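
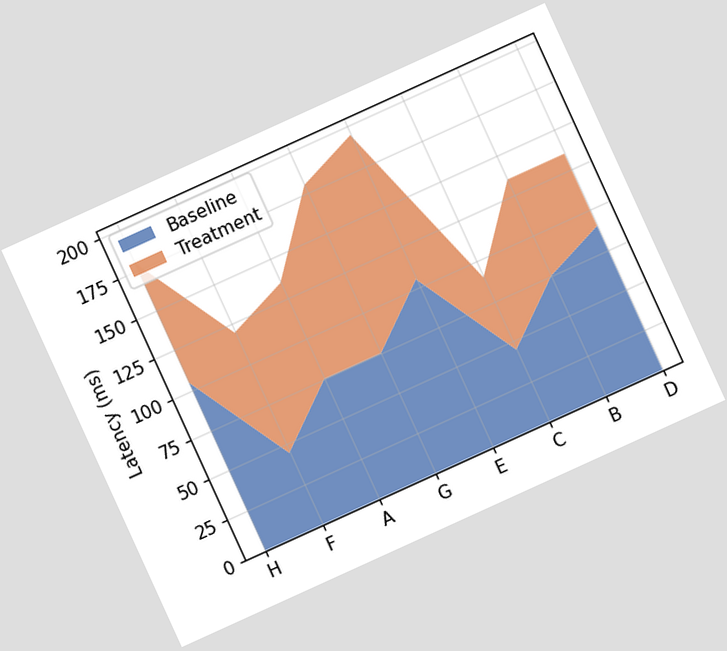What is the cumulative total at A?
The chart is tilted about 24° counter-clockwise. The stacked total at A reaches 135ms.

135ms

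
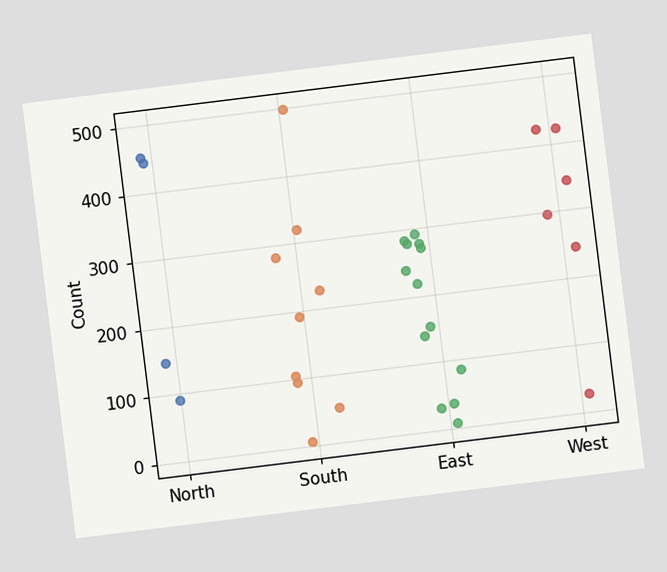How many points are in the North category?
4

The chart is tilted about 7° counter-clockwise. Counting the markers in the North column gives 4.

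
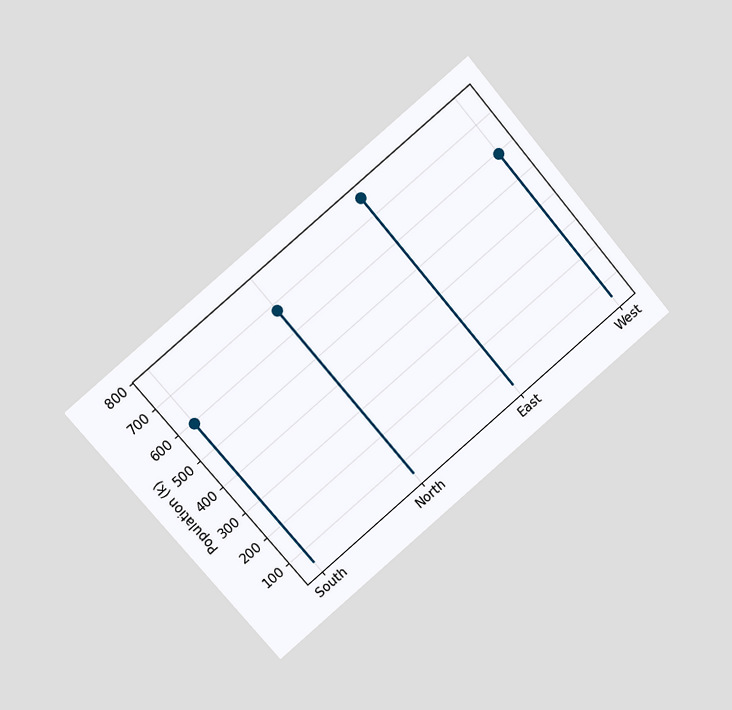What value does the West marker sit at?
The chart is tilted about 40° counter-clockwise and viewed at a slight angle. The West marker sits at 595k.

595k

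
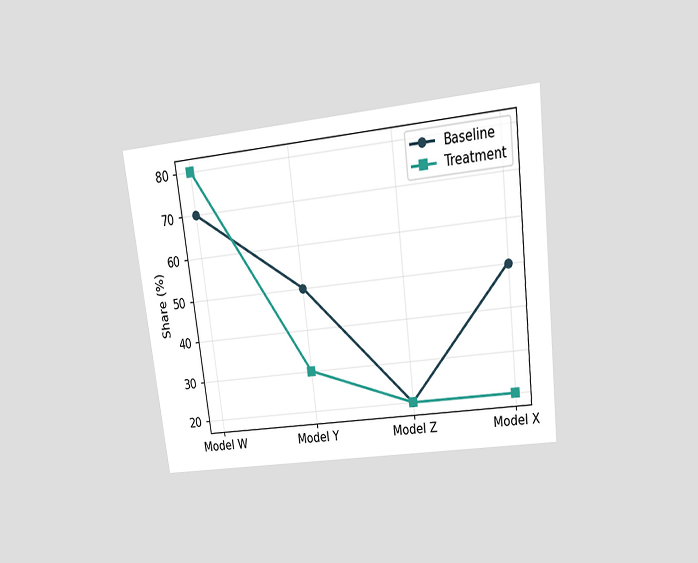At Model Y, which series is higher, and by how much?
Baseline, by 20%

The chart is tilted about 7° counter-clockwise and viewed at a slight angle. At Model Y, Baseline sits above the other line by 20%.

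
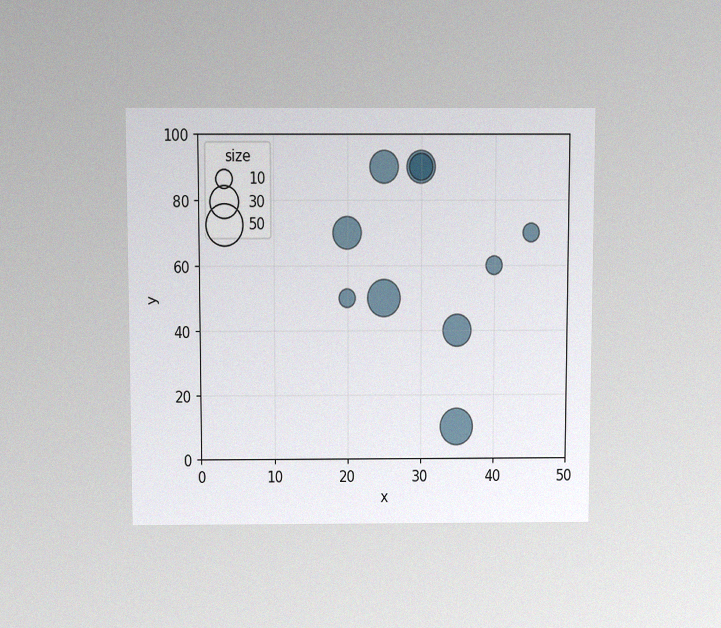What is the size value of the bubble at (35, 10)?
40

The chart is viewed slightly from above, with some photo noise. Matching the bubble at (35, 10) against the size legend gives 40.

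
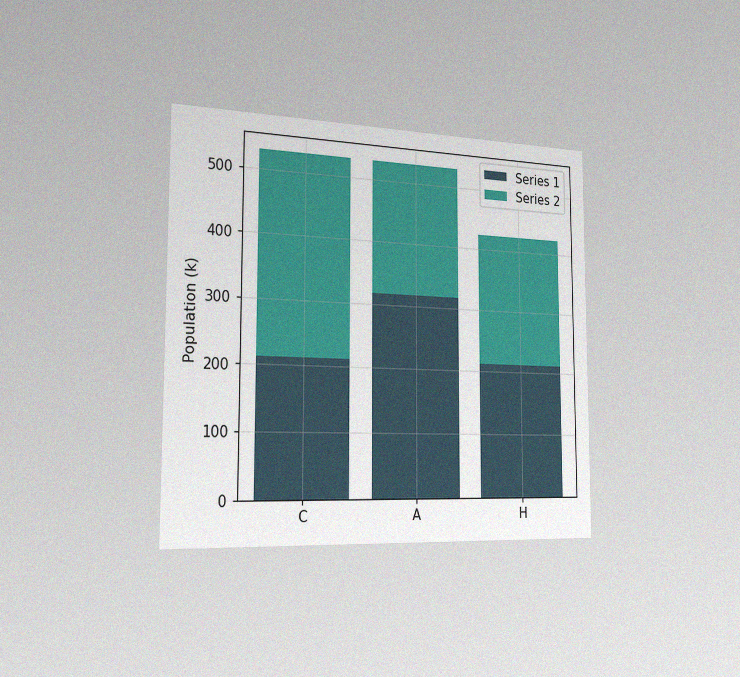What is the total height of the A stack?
530k

The chart is viewed slightly from the left, with some photo noise. The A stack's top reaches 530k on the y-axis.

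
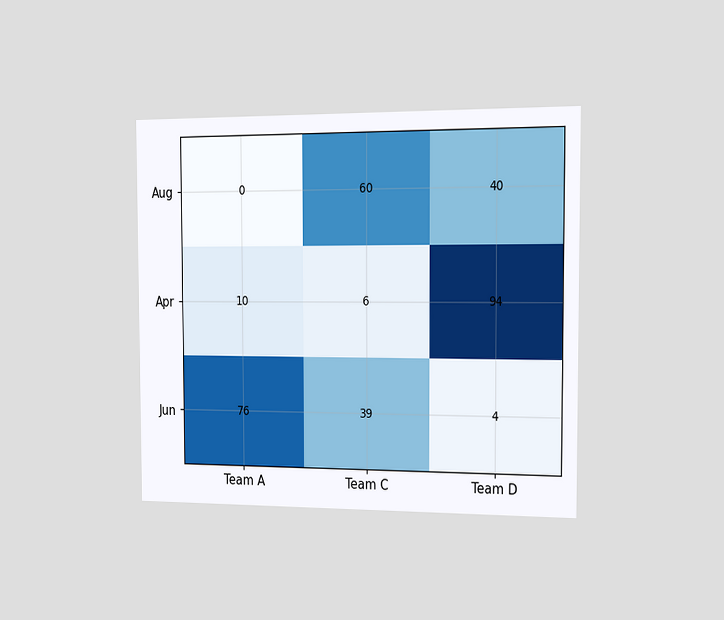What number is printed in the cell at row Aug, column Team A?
0

The chart is viewed slightly from the right. The (Aug, Team A) cell reads 0.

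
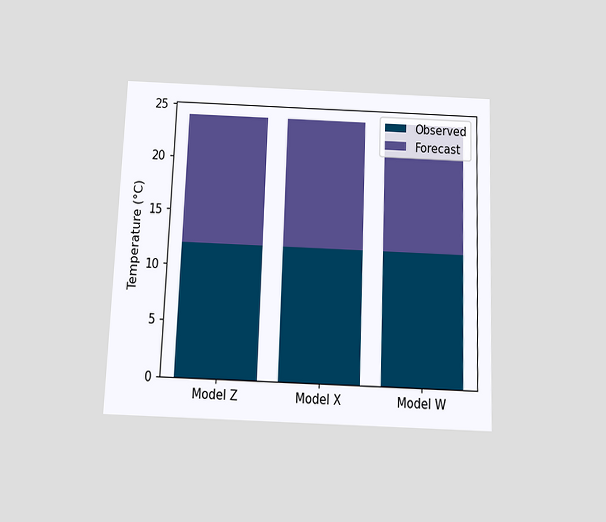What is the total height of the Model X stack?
24°C

The chart is tilted about 2° clockwise and viewed slightly from below. The Model X stack's top reaches 24°C on the y-axis.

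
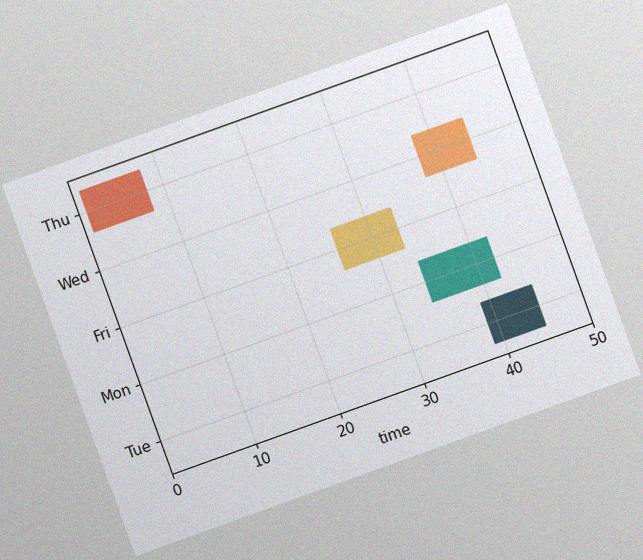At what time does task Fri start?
The chart is tilted about 20° counter-clockwise, with some photo noise. The Fri bar begins at t=26.

26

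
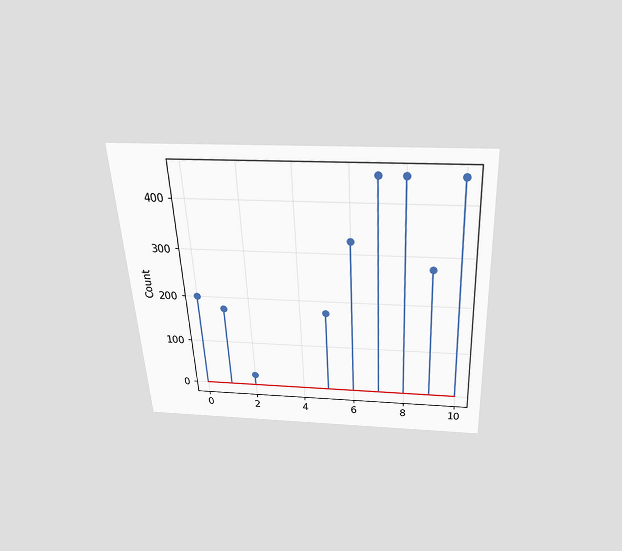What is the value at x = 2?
25

The chart is tilted about 3° counter-clockwise and viewed slightly from above. The stem at x=2 reaches 25.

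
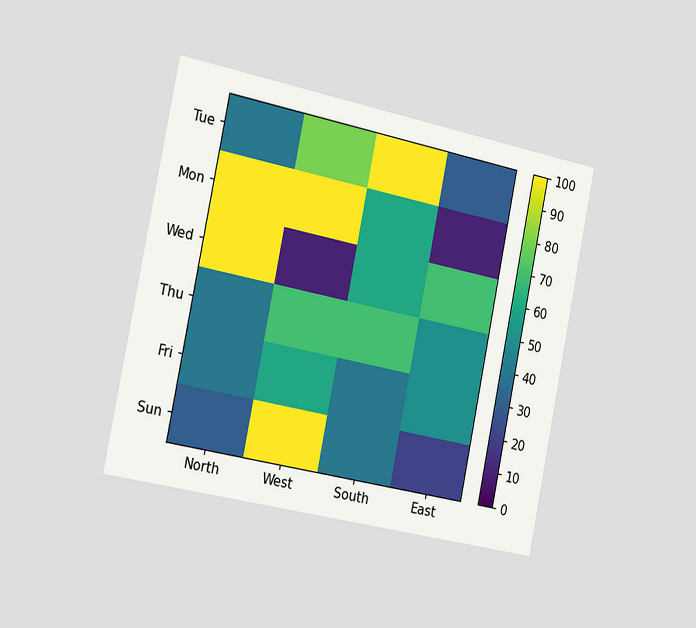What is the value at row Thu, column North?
The chart is tilted about 11° clockwise and viewed slightly from the left. Matching cell (Thu, North) against the colorbar gives 40.

40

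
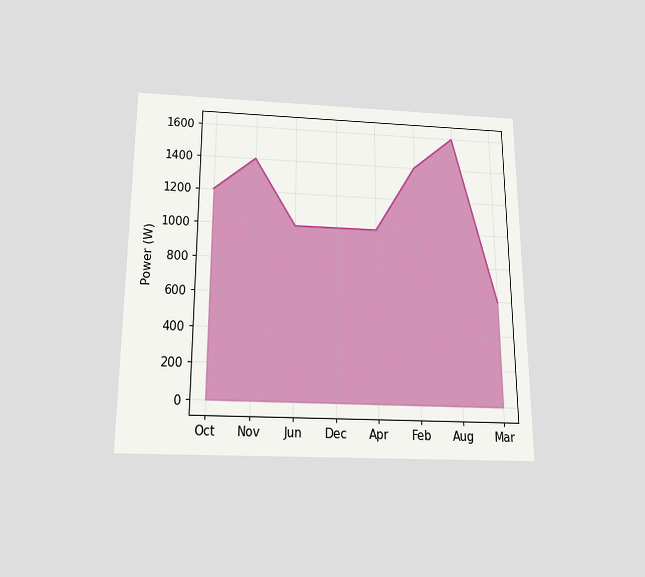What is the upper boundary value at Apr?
1000W

The chart is viewed slightly from below. At Apr the upper boundary is at 1000W.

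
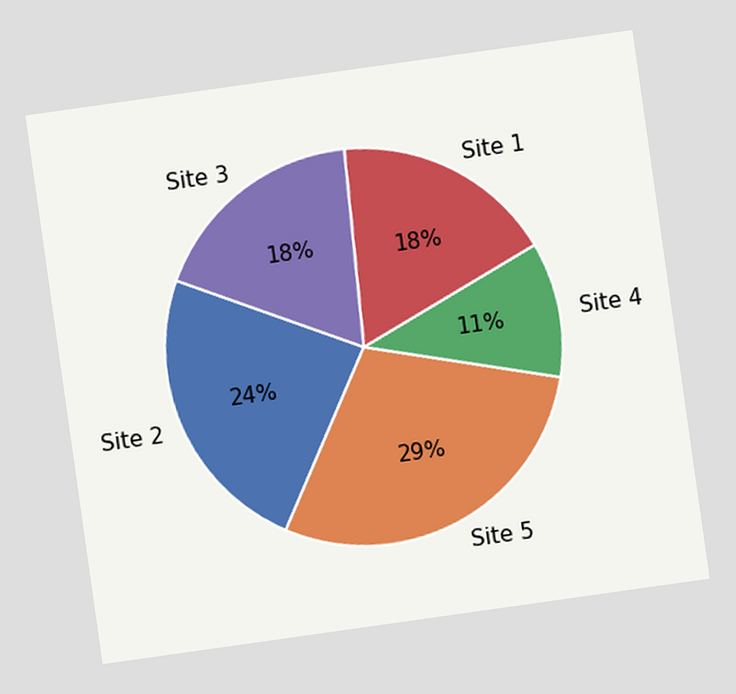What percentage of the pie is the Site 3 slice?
18%

The chart is tilted about 8° counter-clockwise. The Site 3 slice takes up 18% of the pie.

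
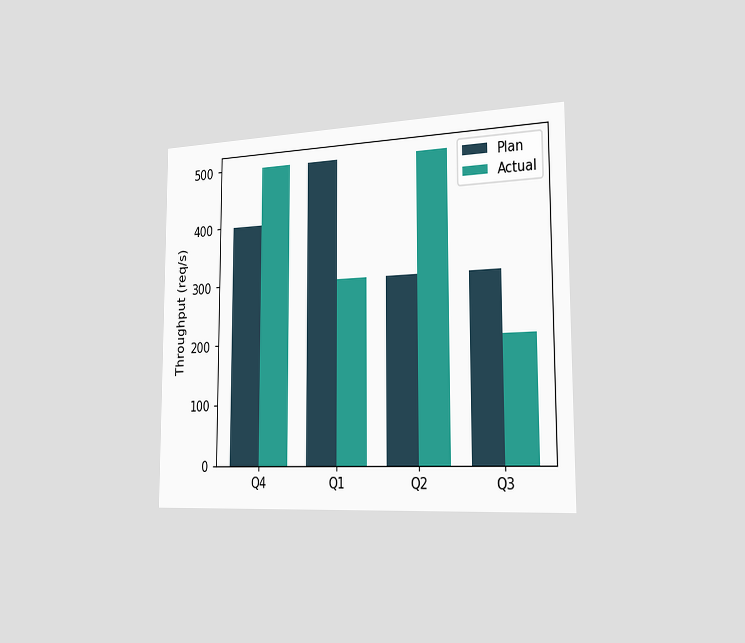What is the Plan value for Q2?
The chart is viewed slightly from the right. The Plan bar at Q2 reaches 300req/s on the y-axis.

300req/s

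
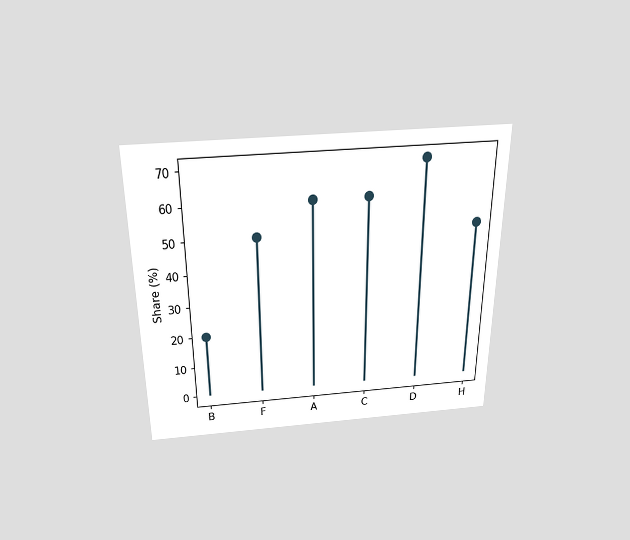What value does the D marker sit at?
The chart is viewed slightly from above. The D marker sits at 70%.

70%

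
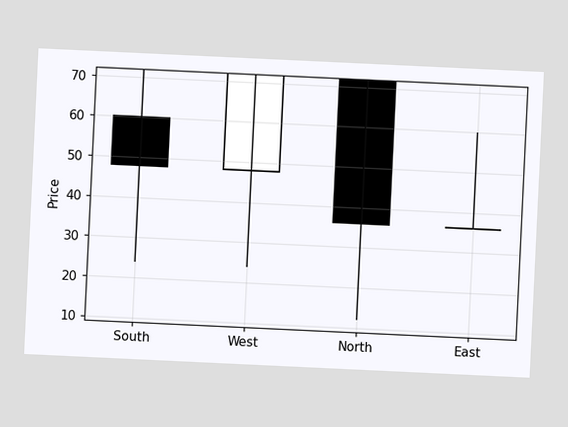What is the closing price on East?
The chart is tilted about 3° clockwise. The East candle closes at 36.

36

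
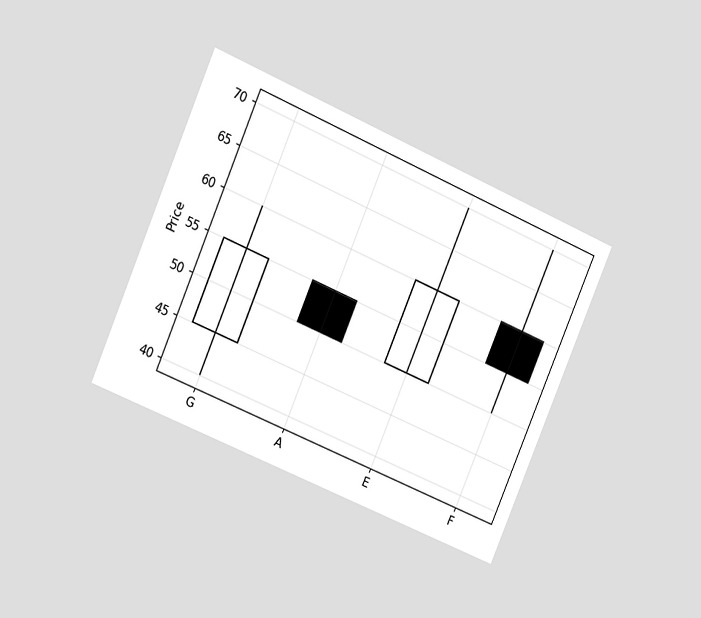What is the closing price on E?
The chart is tilted about 23° clockwise and viewed slightly from the left. The E candle closes at 60.

60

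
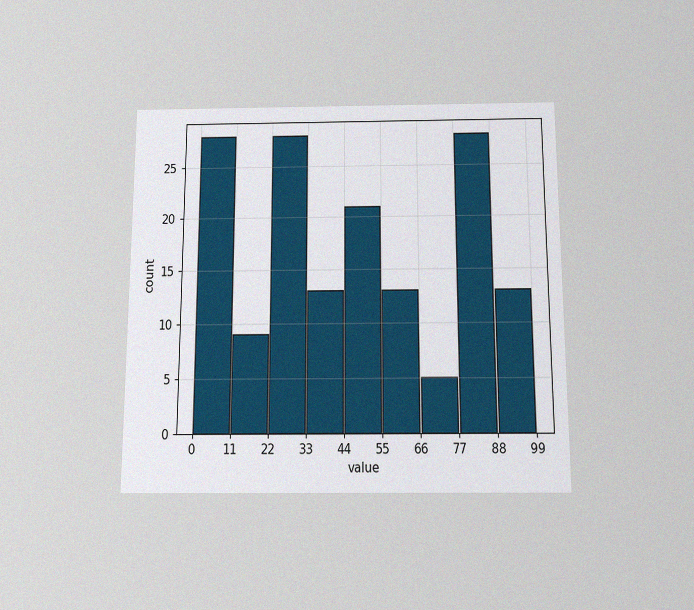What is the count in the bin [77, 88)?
The chart is viewed slightly from below, with some photo noise. The [77, 88) bin has height 28.

28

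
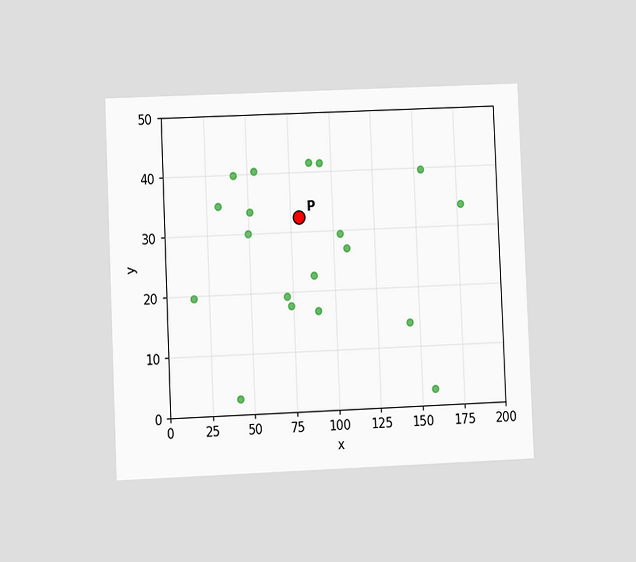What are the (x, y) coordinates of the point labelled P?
The chart is tilted about 2° counter-clockwise and viewed at a slight angle. Following the gridlines from P to each axis, P sits at (80, 32.5).

(80, 32.5)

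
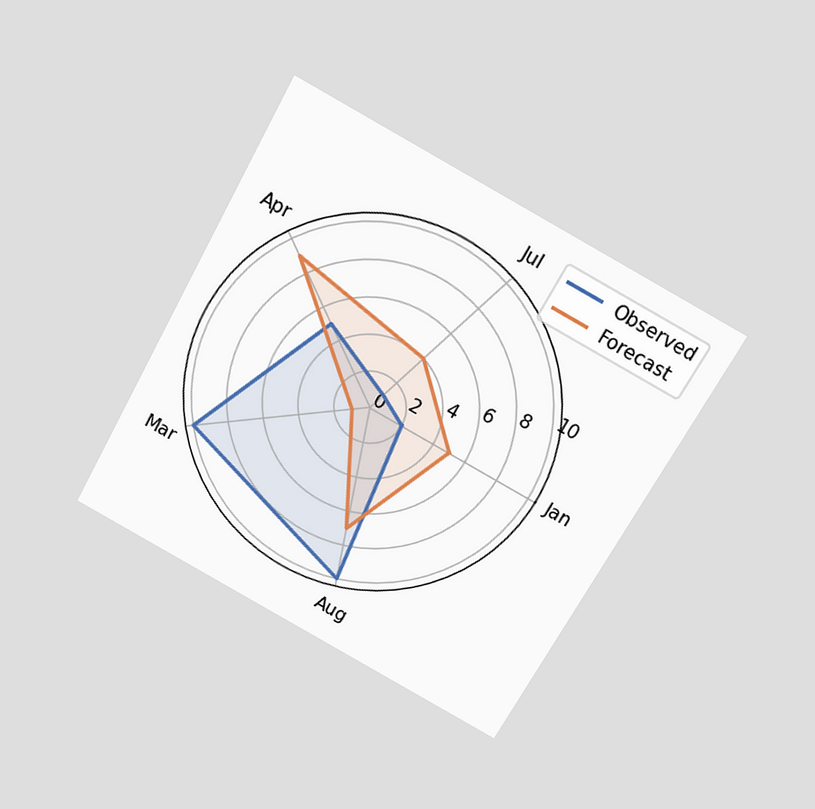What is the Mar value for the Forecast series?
1

The chart is tilted about 29° clockwise and viewed slightly from above. On the Mar axis, Forecast reaches 1.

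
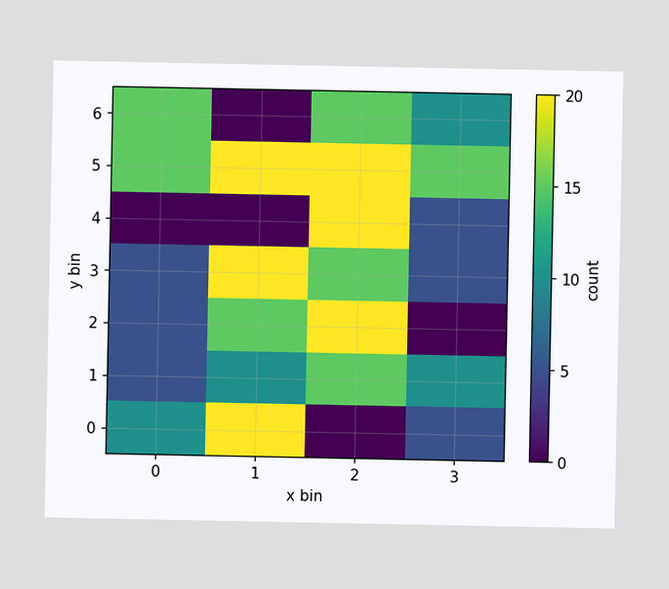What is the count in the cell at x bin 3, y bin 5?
15

Matching the cell (3, 5) against the colorbar gives 15.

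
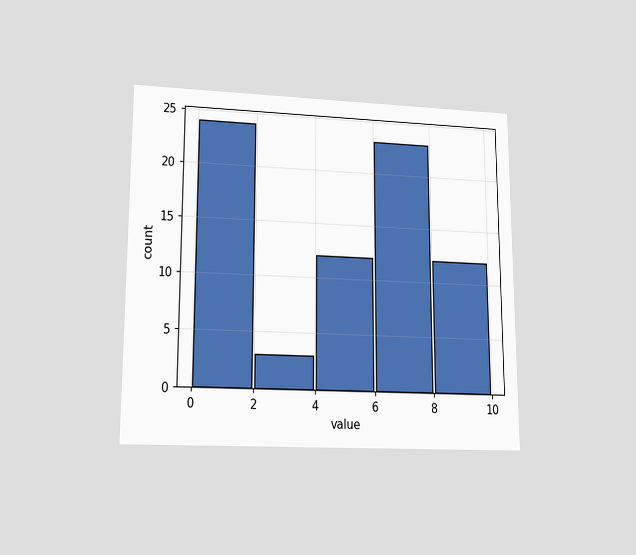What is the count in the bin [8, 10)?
The chart is viewed at a slight angle. The [8, 10) bin has height 12.

12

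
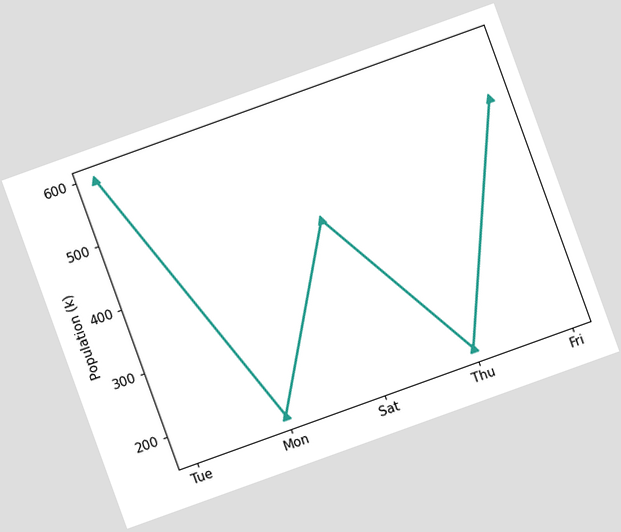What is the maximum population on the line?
595k

The chart is tilted about 20° counter-clockwise. The highest point is at Tue, and reading across to the y-axis gives 595k.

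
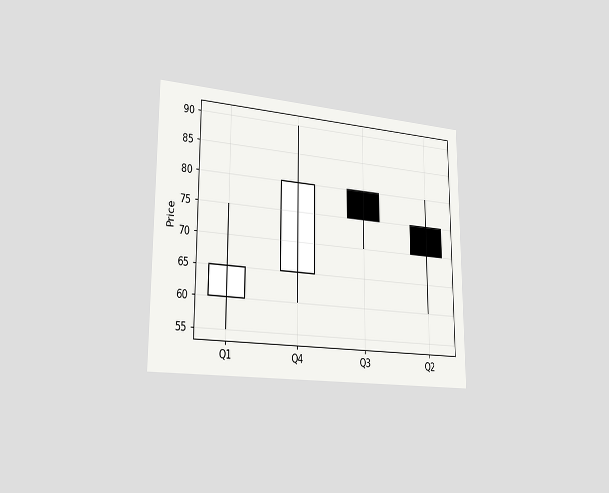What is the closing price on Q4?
The chart is viewed slightly from the left. The Q4 candle closes at 80.

80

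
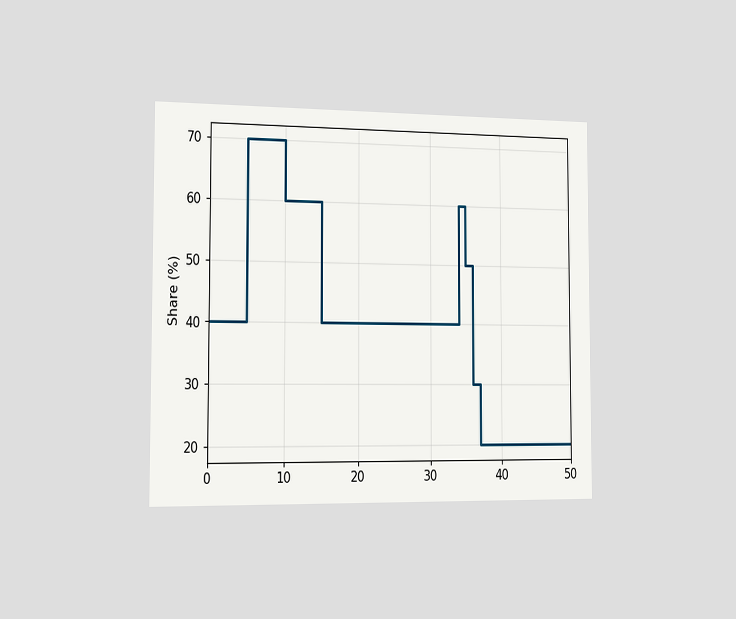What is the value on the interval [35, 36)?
The chart is viewed slightly from the left. On [35, 36) the step sits at 50%.

50%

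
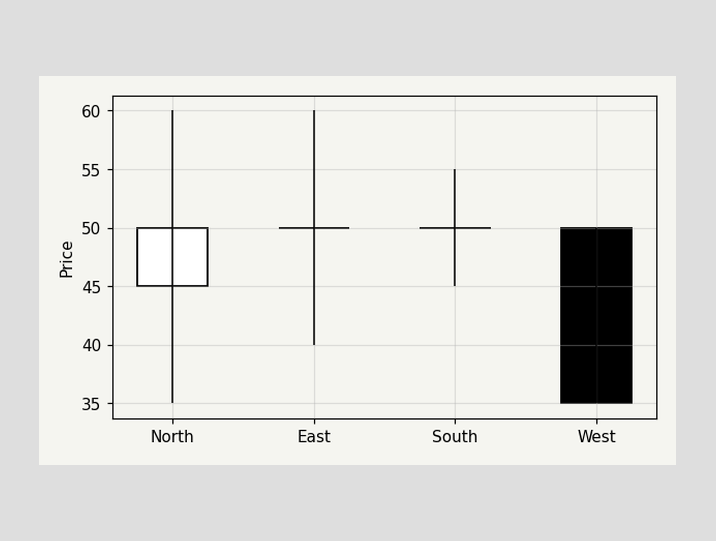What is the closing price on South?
50

The South candle closes at 50.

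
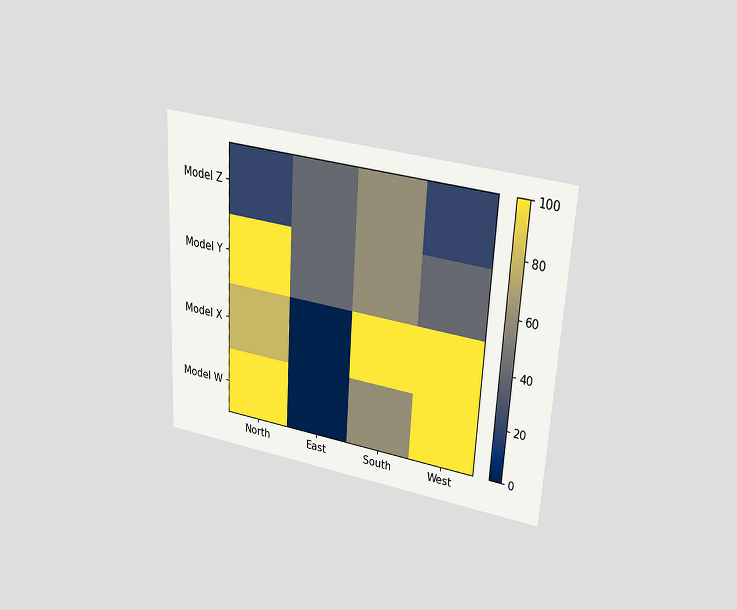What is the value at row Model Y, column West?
The chart is tilted about 3° clockwise and viewed slightly from above. Matching cell (Model Y, West) against the colorbar gives 40.

40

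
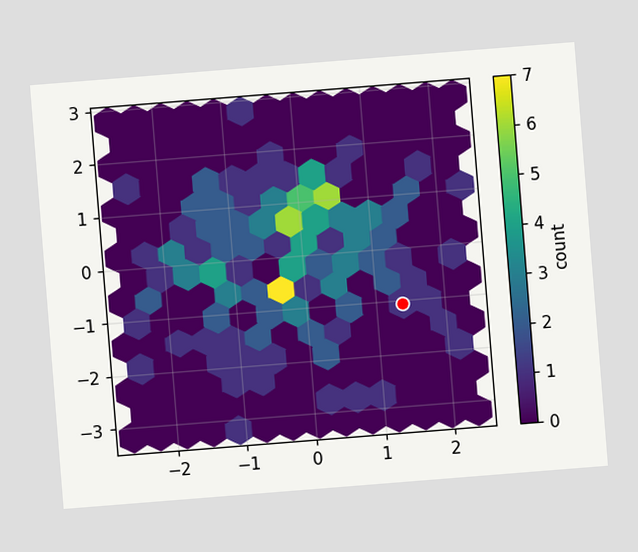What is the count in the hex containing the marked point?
The chart is tilted about 5° counter-clockwise. The marked hex reads 1 on the colorbar.

1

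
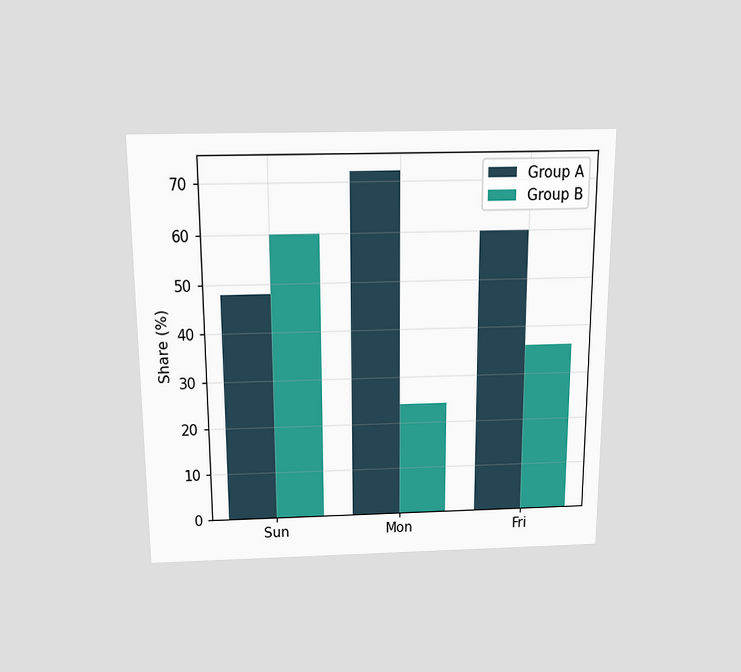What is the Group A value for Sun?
48%

The chart is viewed slightly from above. The Group A bar at Sun reaches 48% on the y-axis.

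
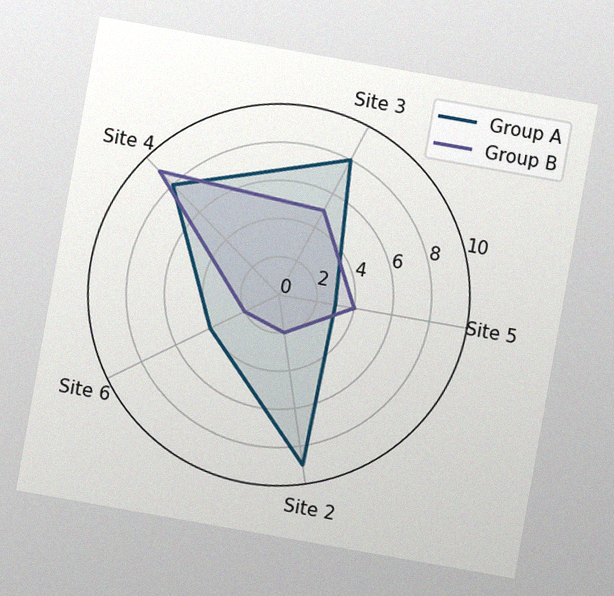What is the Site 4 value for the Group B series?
9

The chart is tilted about 10° clockwise, with some photo noise. On the Site 4 axis, Group B reaches 9.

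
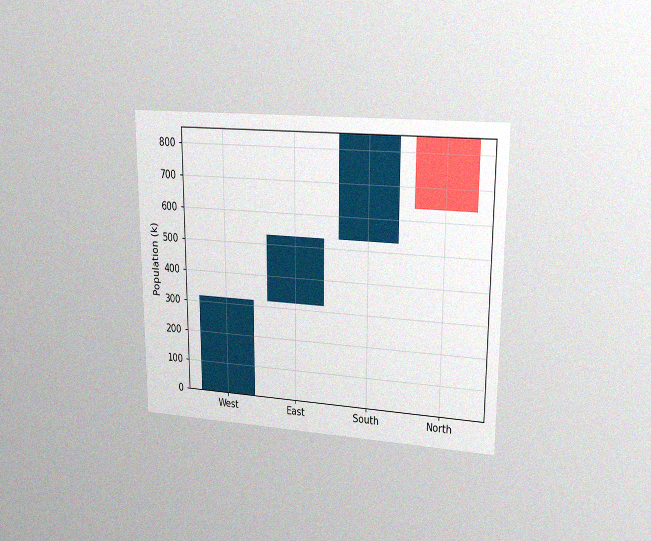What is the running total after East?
The chart is viewed at a slight angle, with some photo noise. After East the running total reaches 530k.

530k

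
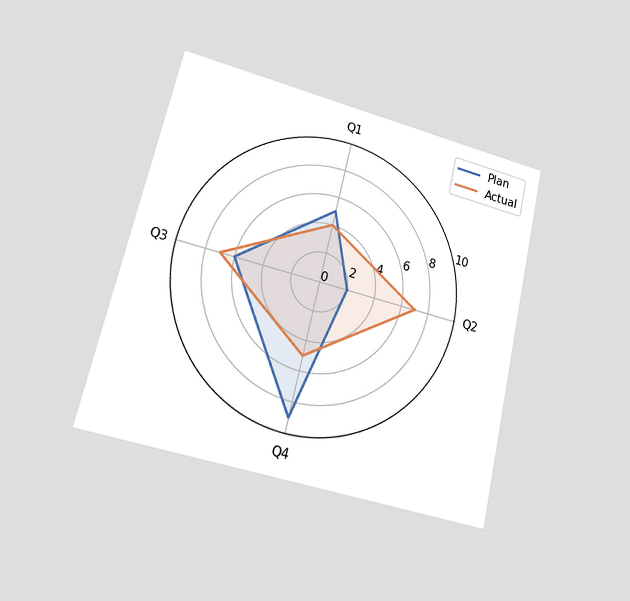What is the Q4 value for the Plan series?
9

The chart is tilted about 13° clockwise and viewed at a slight angle. On the Q4 axis, Plan reaches 9.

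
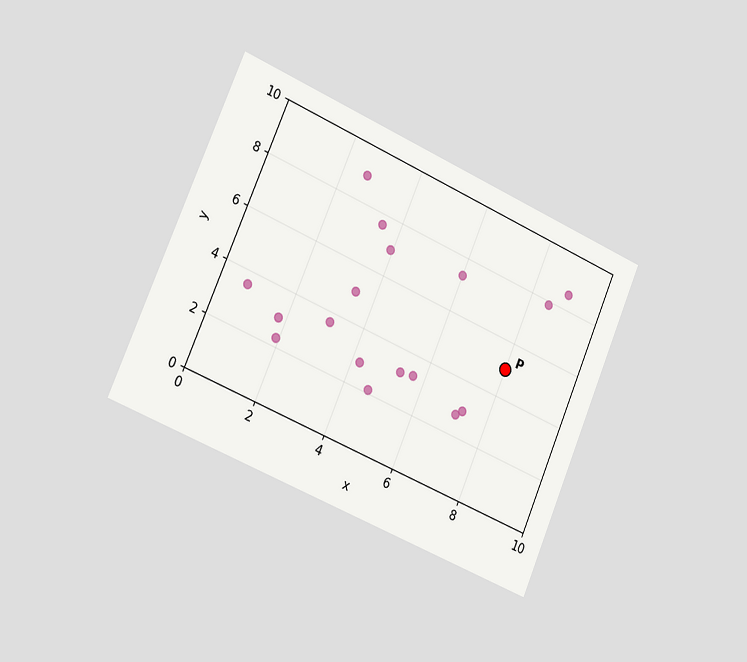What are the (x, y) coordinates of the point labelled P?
The chart is tilted about 23° clockwise and viewed slightly from the left. Following the gridlines from P to each axis, P sits at (8, 5).

(8, 5)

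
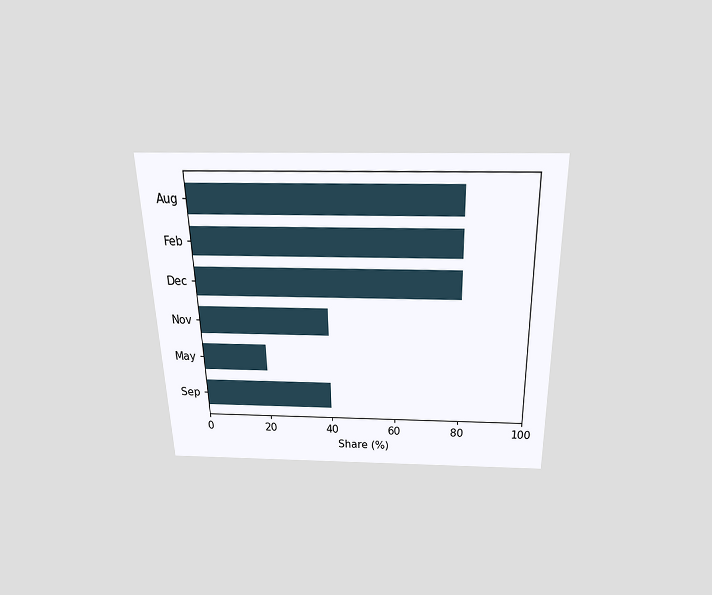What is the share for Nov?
The chart is viewed slightly from above. Reading along the chart's x-axis, the Nov bar reaches 40%.

40%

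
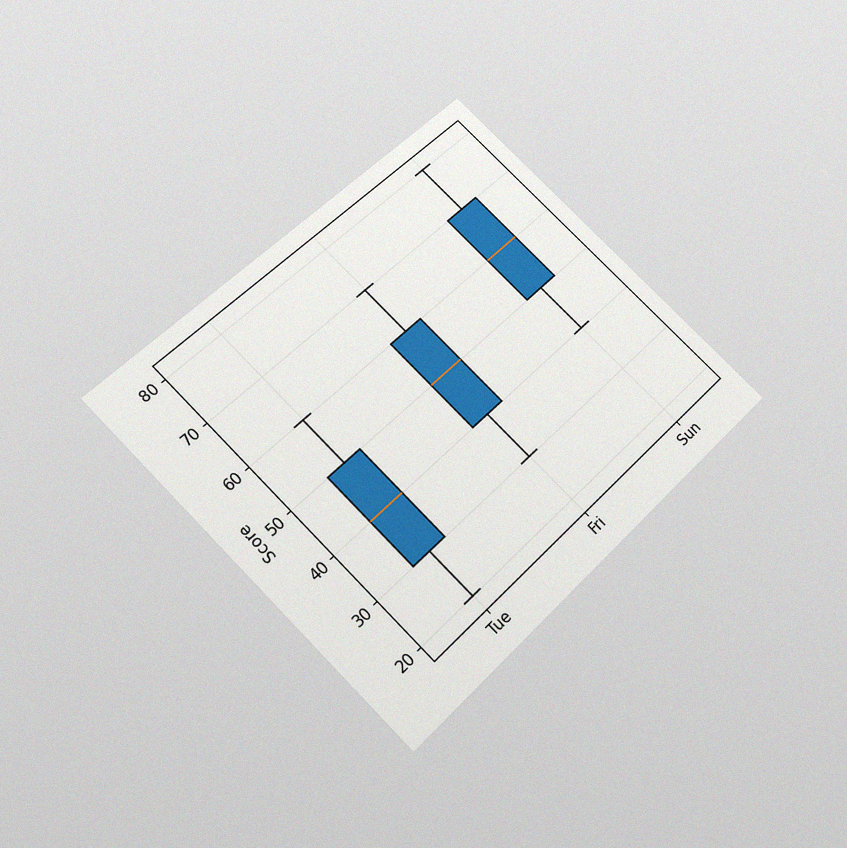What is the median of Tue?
The chart is tilted about 45° counter-clockwise and viewed slightly from below, with some photo noise. The median line in the Tue box sits at 40.

40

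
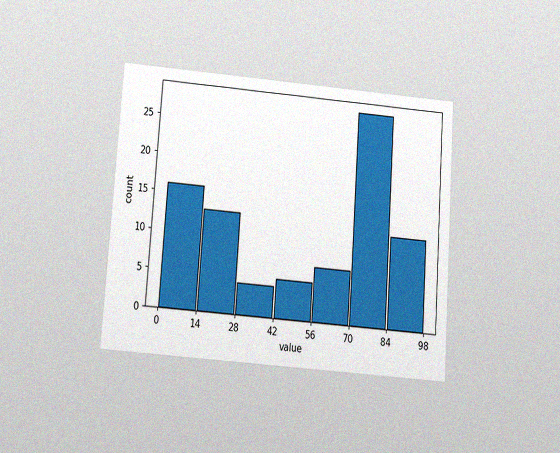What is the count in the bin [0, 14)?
The chart is tilted about 4° clockwise and viewed slightly from below, with some photo noise. The [0, 14) bin has height 16.

16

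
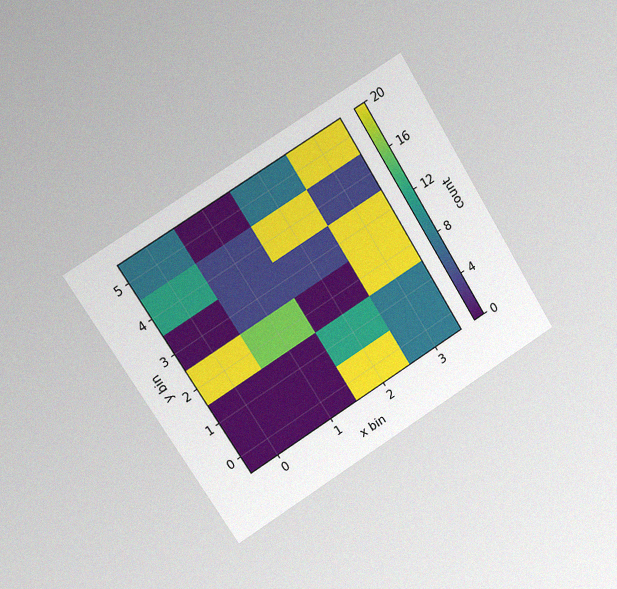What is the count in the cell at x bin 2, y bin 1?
The chart is tilted about 32° counter-clockwise and viewed at a slight angle, with some photo noise. Matching the cell (2, 1) against the colorbar gives 12.

12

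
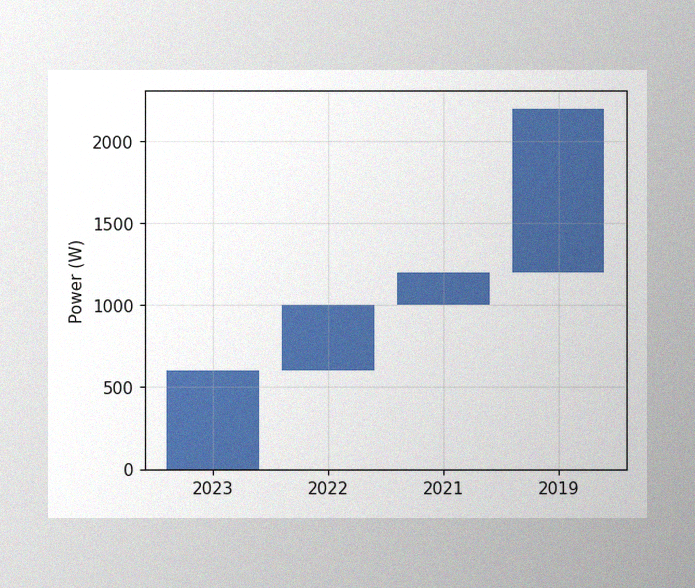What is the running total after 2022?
The image has some photo noise and uneven lighting. After 2022 the running total reaches 1000W.

1000W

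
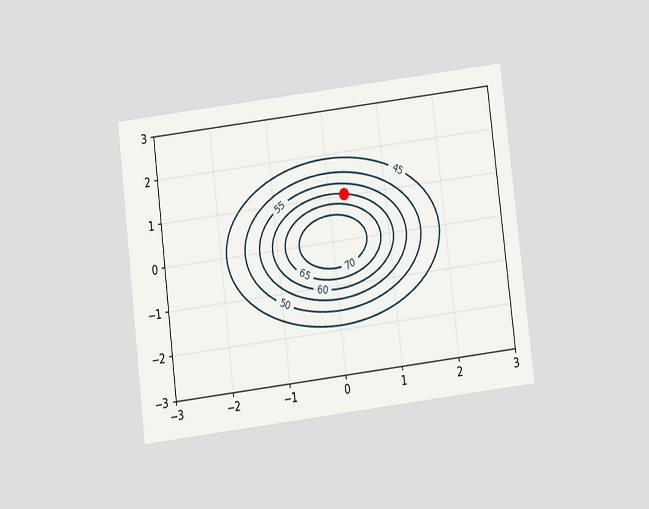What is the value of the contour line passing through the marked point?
The chart is tilted about 7° counter-clockwise and viewed at a slight angle. The marked point sits on the contour labelled 60.

60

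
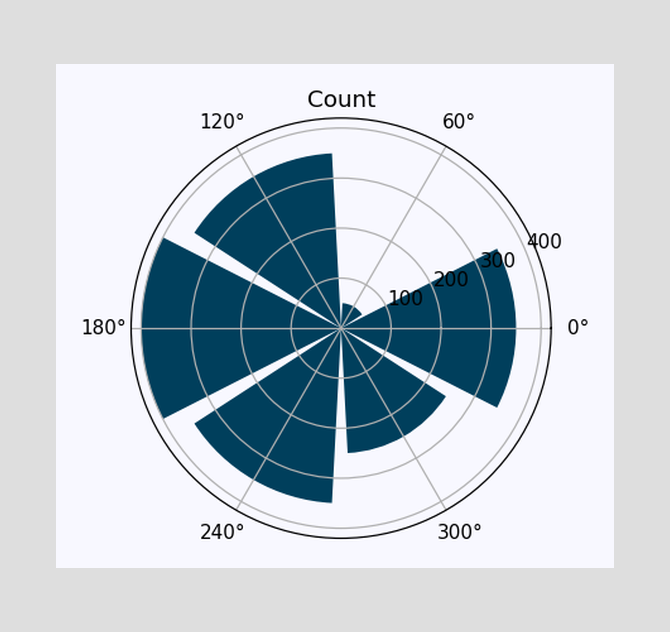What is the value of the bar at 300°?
250

The bar at 300° reaches 250 on the radial axis.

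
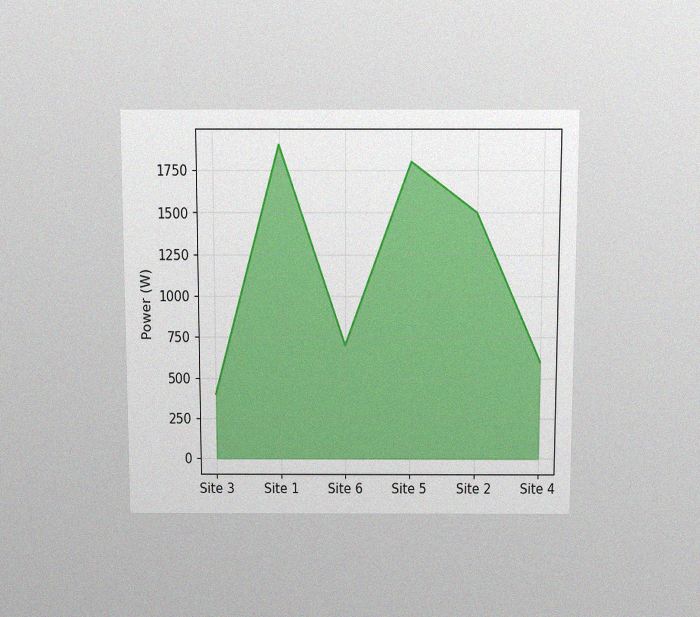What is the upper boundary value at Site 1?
1900W

The chart is viewed slightly from above, with some photo noise. At Site 1 the upper boundary is at 1900W.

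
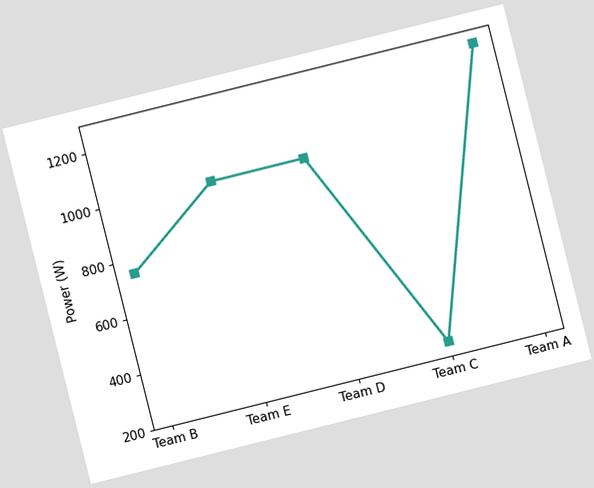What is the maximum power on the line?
1250W

The chart is tilted about 14° counter-clockwise. The highest point is at Team A, and reading across to the y-axis gives 1250W.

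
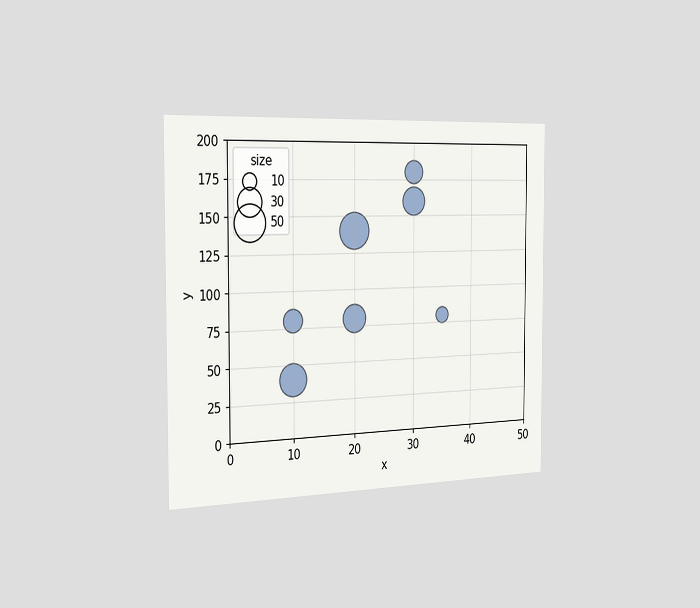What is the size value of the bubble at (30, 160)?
The chart is viewed slightly from the left. Matching the bubble at (30, 160) against the size legend gives 30.

30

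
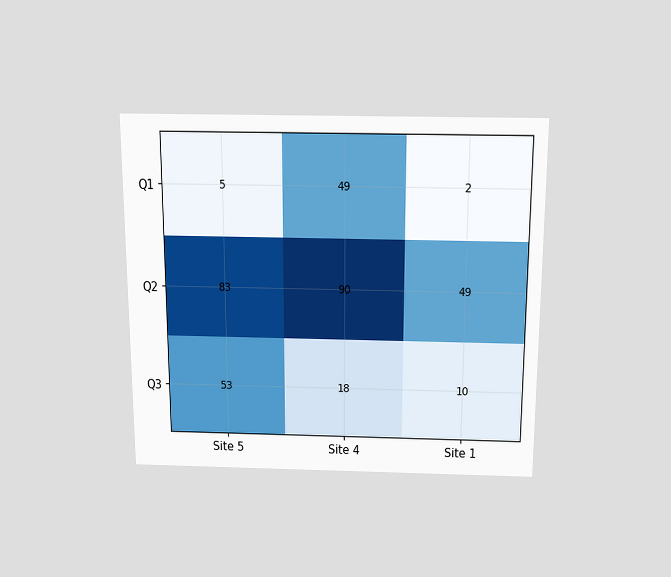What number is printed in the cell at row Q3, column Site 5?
53

The chart is viewed slightly from above. The (Q3, Site 5) cell reads 53.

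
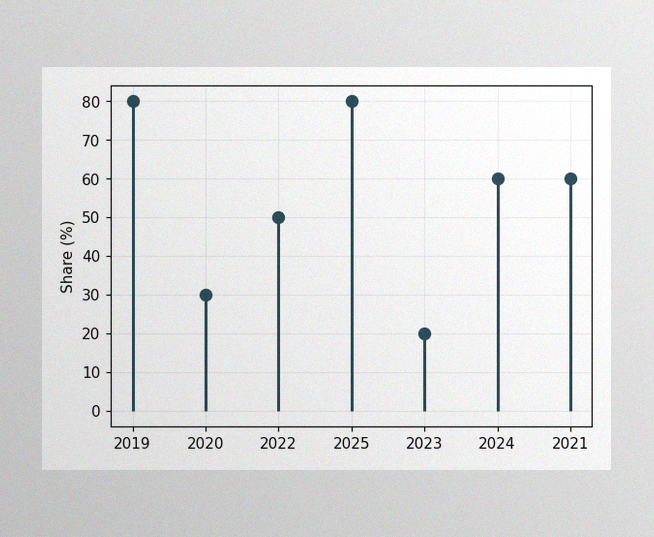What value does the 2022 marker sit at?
The image has some photo noise and uneven lighting. The 2022 marker sits at 50%.

50%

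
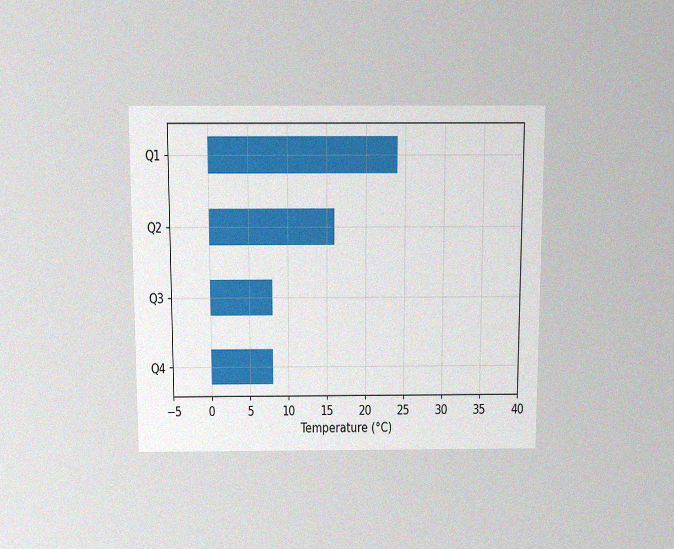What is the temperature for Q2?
16°C

The chart is viewed slightly from above, with some photo noise. Reading along the chart's x-axis, the Q2 bar reaches 16°C.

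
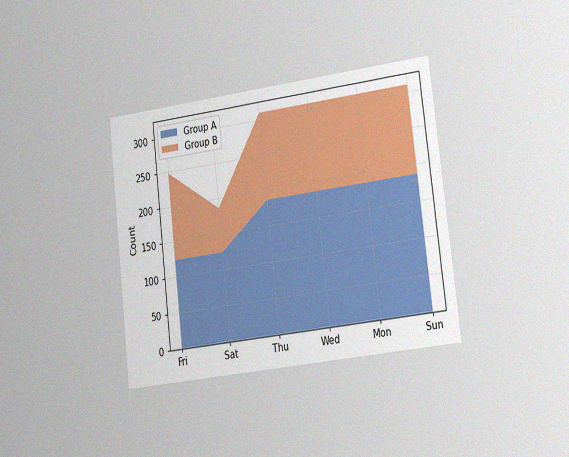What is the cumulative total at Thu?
310

The chart is tilted about 7° counter-clockwise and viewed slightly from the right, with some photo noise. The stacked total at Thu reaches 310.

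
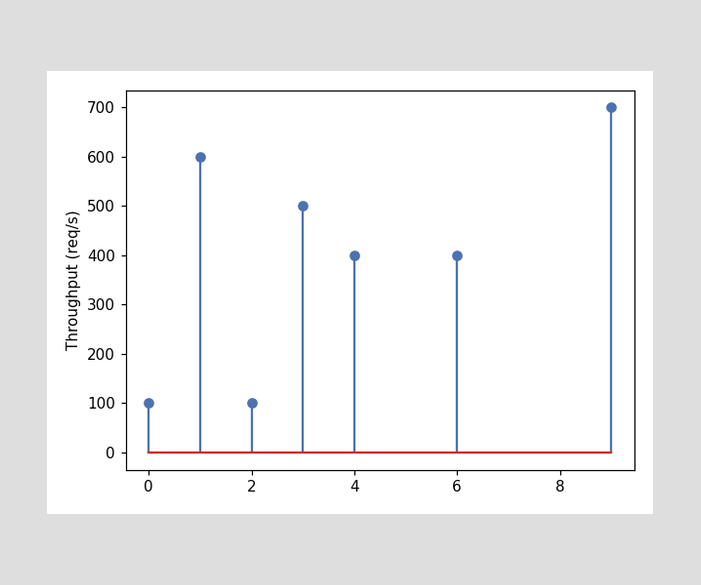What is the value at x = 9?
The stem at x=9 reaches 700req/s.

700req/s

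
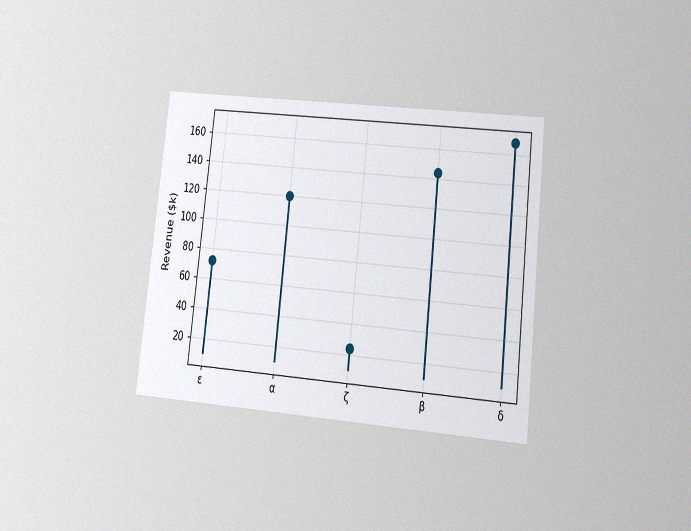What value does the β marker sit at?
The chart is tilted about 6° clockwise and viewed at a slight angle, with some photo noise. The β marker sits at $144k.

$144k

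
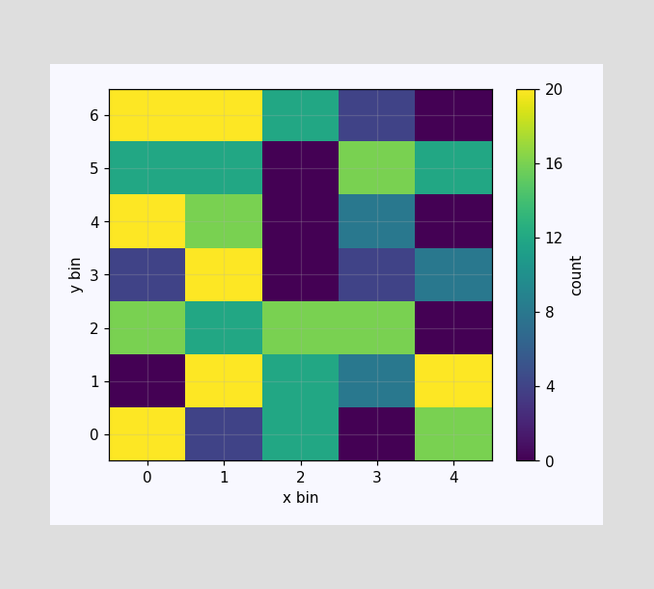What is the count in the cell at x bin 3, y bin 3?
Matching the cell (3, 3) against the colorbar gives 4.

4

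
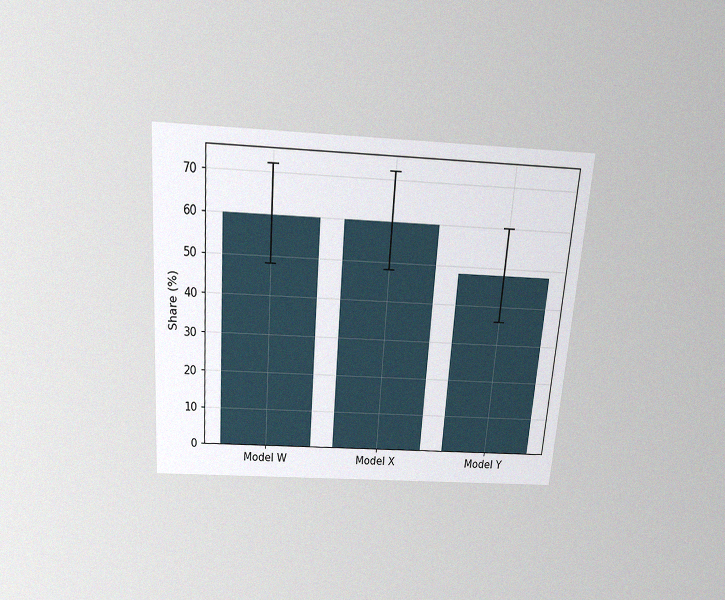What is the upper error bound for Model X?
The chart is tilted about 4° clockwise and viewed slightly from above, with some photo noise. The Model X bar's upper whisker reaches 72%.

72%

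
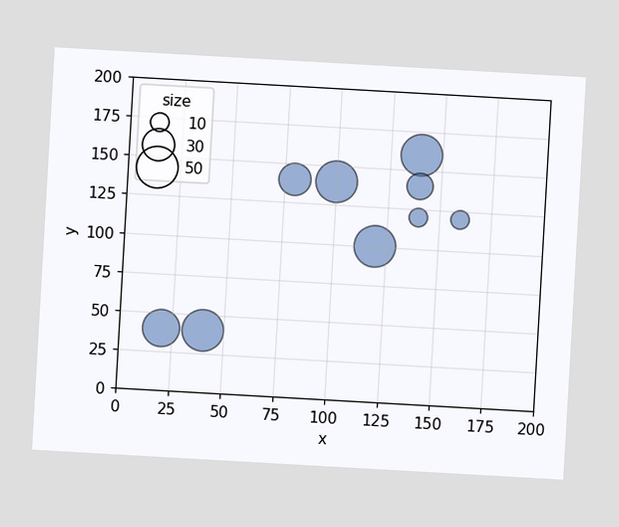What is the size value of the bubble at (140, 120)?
The chart is tilted about 3° clockwise. Matching the bubble at (140, 120) against the size legend gives 10.

10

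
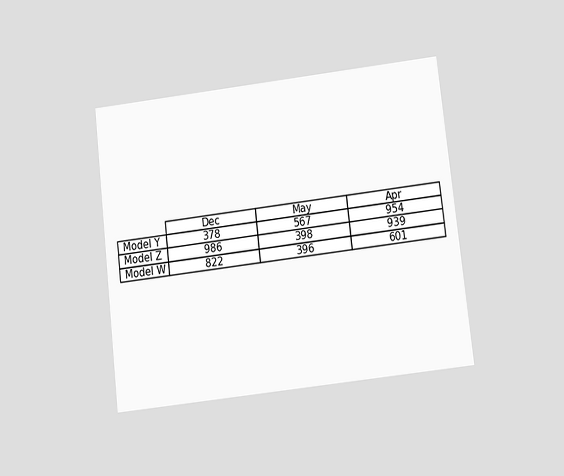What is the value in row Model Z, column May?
The chart is tilted about 7° counter-clockwise and viewed at a slight angle. The (Model Z, May) cell reads 398.

398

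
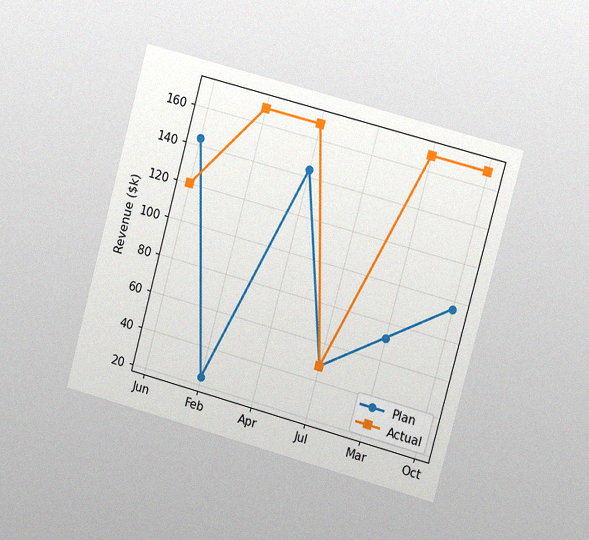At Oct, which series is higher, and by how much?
The chart is tilted about 15° clockwise and viewed slightly from the right, with some photo noise. At Oct, Actual sits above the other line by $72k.

Actual, by $72k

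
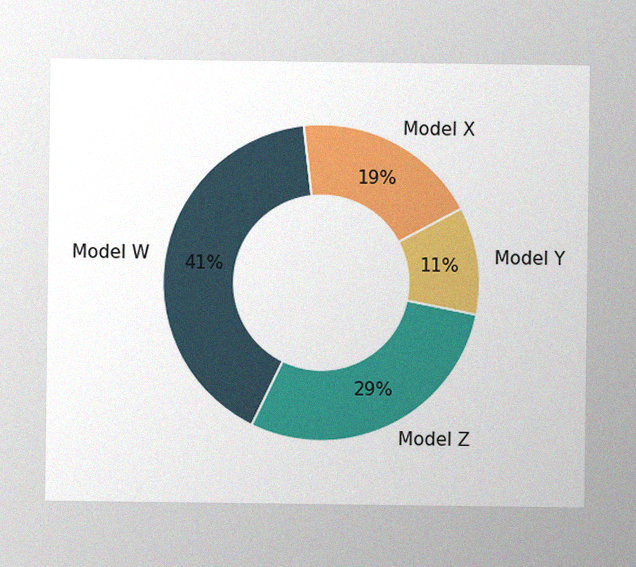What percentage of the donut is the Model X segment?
The image has some photo noise and uneven lighting. The Model X segment takes up 19% of the ring.

19%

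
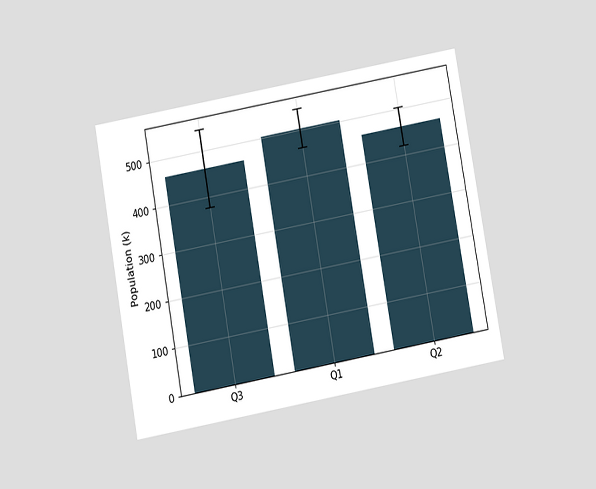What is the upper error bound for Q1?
The chart is tilted about 10° counter-clockwise and viewed slightly from below. The Q1 bar's upper whisker reaches 546k.

546k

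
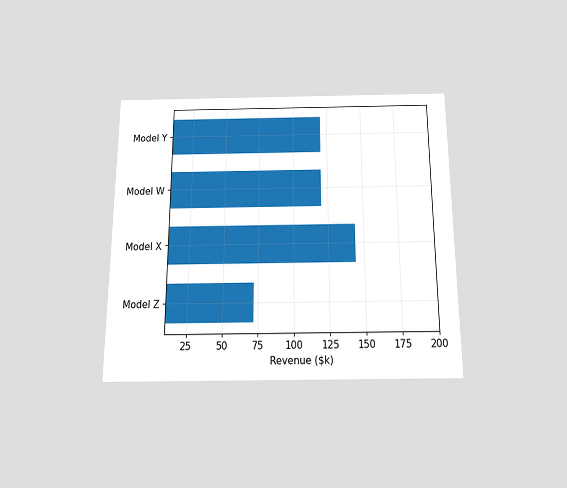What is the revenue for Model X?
The chart is viewed slightly from below. Reading along the chart's x-axis, the Model X bar reaches $144k.

$144k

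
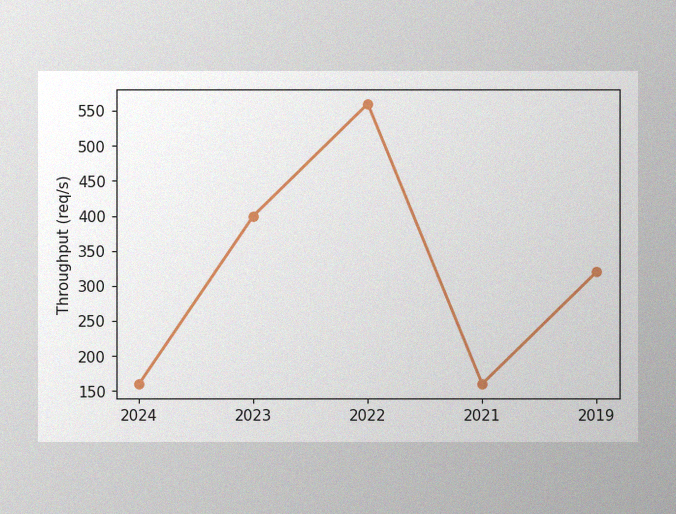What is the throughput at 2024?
160req/s

The image has some photo noise and uneven lighting. At 2024, the line is at 160req/s.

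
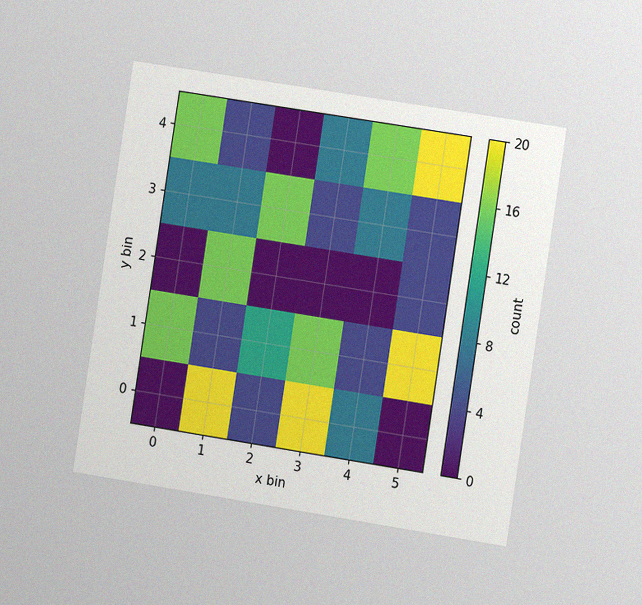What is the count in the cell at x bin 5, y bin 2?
The chart is tilted about 9° clockwise and viewed slightly from the right, with some photo noise. Matching the cell (5, 2) against the colorbar gives 4.

4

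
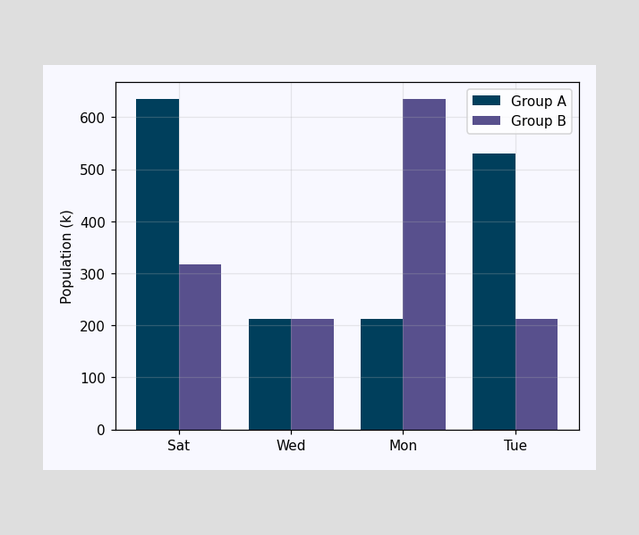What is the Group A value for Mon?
The Group A bar at Mon reaches 212k on the y-axis.

212k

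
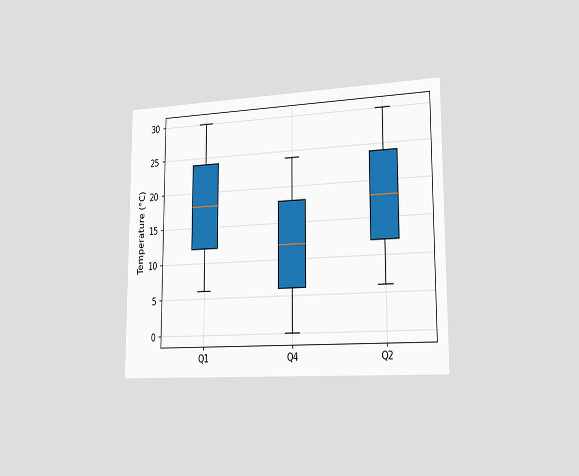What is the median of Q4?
12°C

The chart is viewed slightly from the right. The median line in the Q4 box sits at 12°C.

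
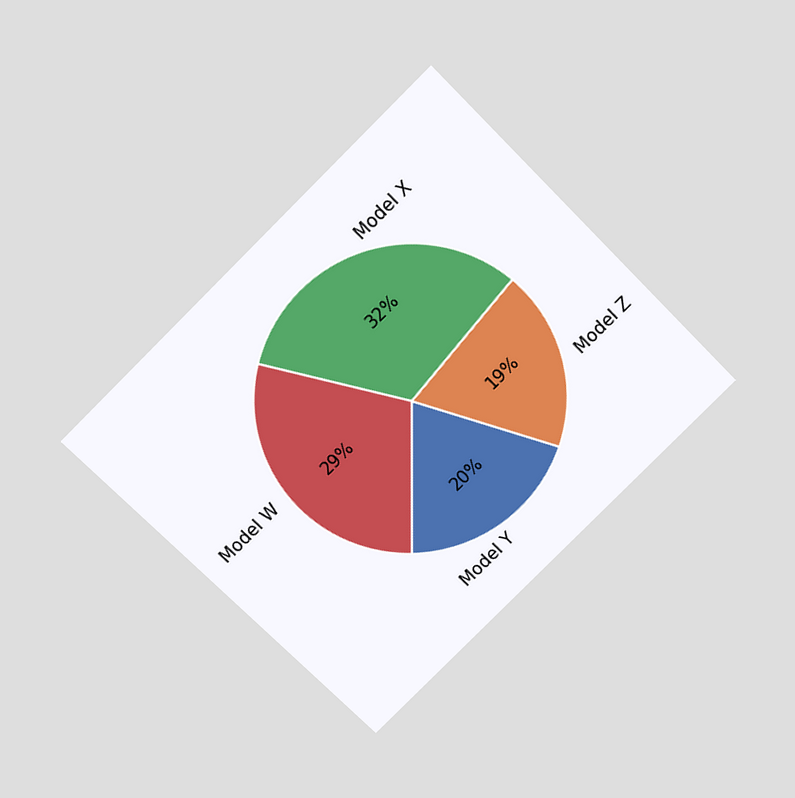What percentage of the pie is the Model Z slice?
The chart is tilted about 45° counter-clockwise and viewed slightly from above. The Model Z slice takes up 19% of the pie.

19%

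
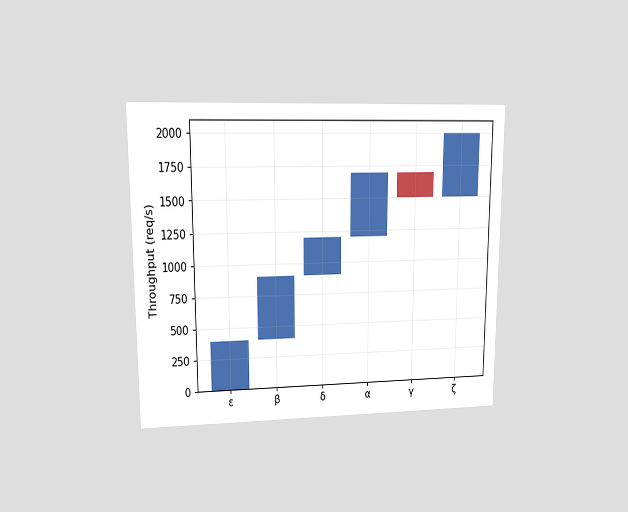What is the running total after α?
The chart is viewed at a slight angle. After α the running total reaches 1700req/s.

1700req/s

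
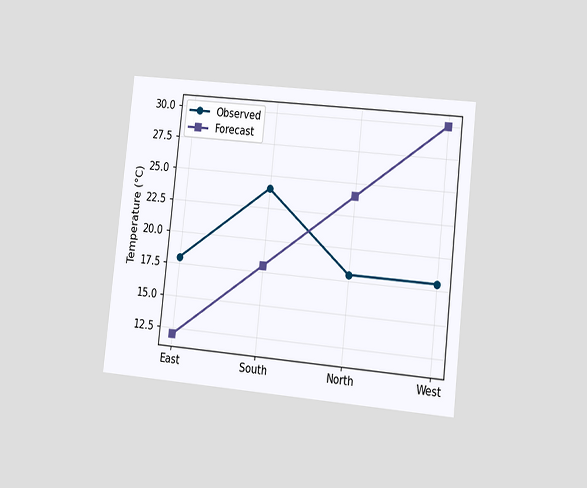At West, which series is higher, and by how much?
Forecast, by 12°C

The chart is tilted about 6° clockwise and viewed slightly from the right. At West, Forecast sits above the other line by 12°C.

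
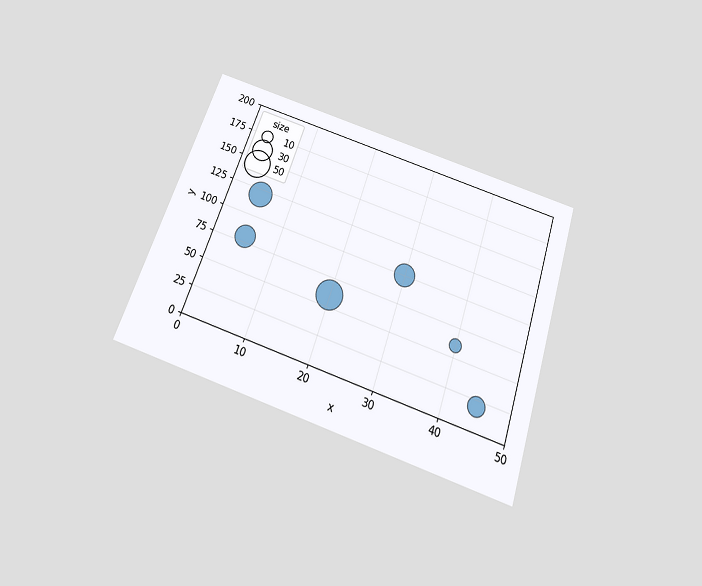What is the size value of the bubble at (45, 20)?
The chart is tilted about 19° clockwise and viewed slightly from below. Matching the bubble at (45, 20) against the size legend gives 20.

20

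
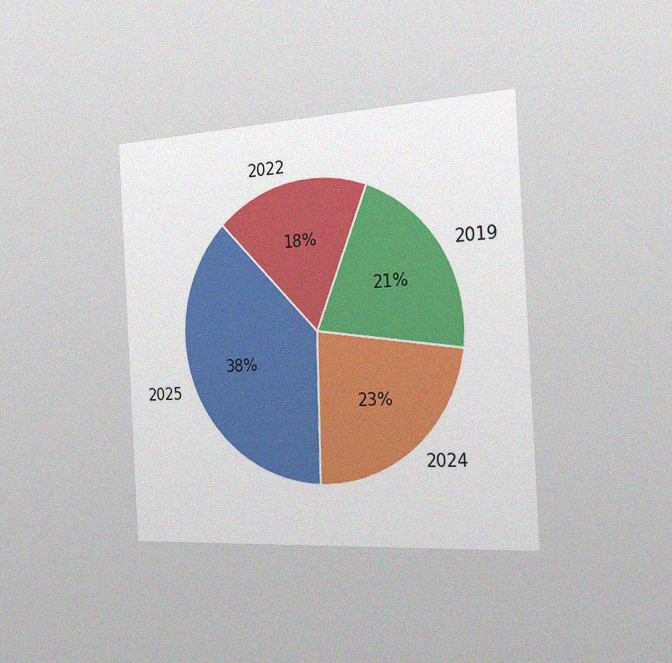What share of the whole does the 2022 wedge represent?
The chart is tilted about 3° counter-clockwise and viewed slightly from the right, with some photo noise. The 2022 slice takes up 18% of the pie.

18%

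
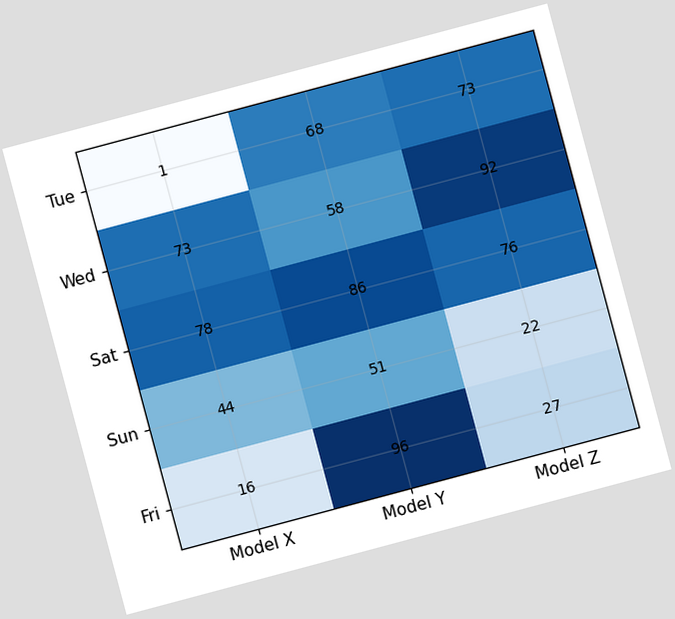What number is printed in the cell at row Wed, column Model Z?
92

The chart is tilted about 15° counter-clockwise. The (Wed, Model Z) cell reads 92.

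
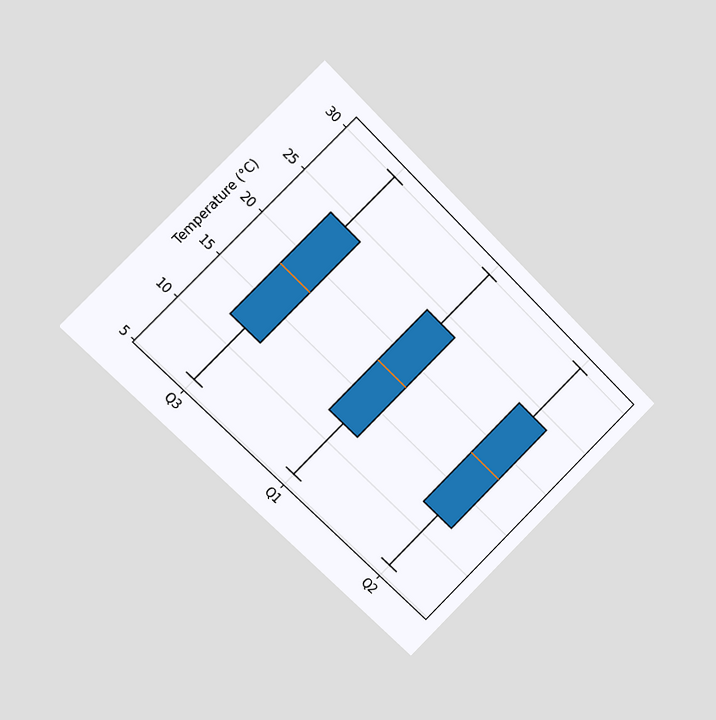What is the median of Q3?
18°C

The chart is tilted about 45° clockwise and viewed slightly from the left. The median line in the Q3 box sits at 18°C.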